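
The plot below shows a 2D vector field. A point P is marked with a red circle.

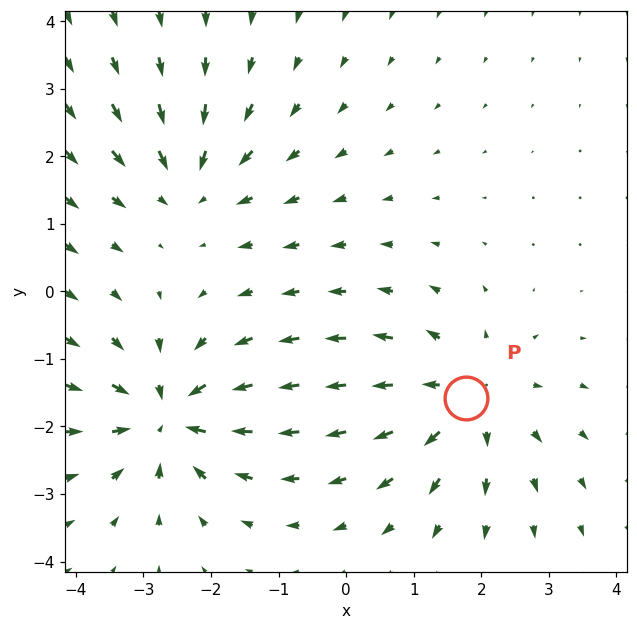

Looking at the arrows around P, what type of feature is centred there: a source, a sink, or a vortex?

At P (1.8, -1.6) the arrows spread outward. Divergence about +3, curl ≈0 — positive divergence with near-zero curl is a source.

source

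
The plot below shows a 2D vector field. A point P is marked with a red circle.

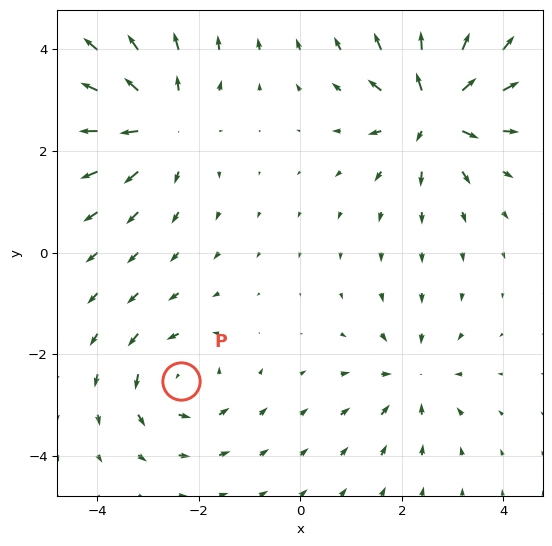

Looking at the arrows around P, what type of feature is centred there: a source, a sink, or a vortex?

At P (-2.4, -2.5) the arrows circulate counterclockwise. Divergence ≈0, curl about +3 — near-zero divergence with nonzero curl is a vortex.

vortex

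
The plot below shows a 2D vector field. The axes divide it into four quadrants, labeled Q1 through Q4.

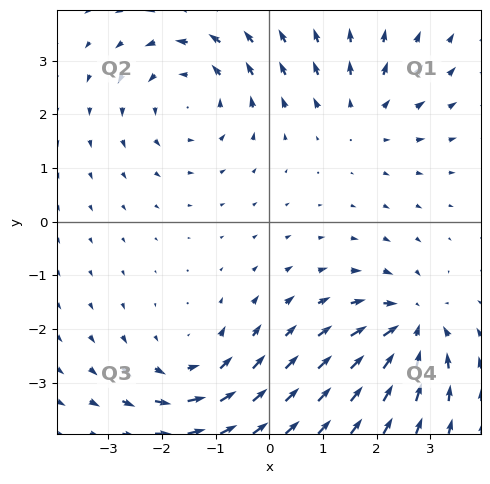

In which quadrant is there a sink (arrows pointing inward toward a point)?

Q4

The sink sits at approximately (2.7, -2.0), which lies in quadrant Q4. The divergence there is about -5, negative as expected for a sink.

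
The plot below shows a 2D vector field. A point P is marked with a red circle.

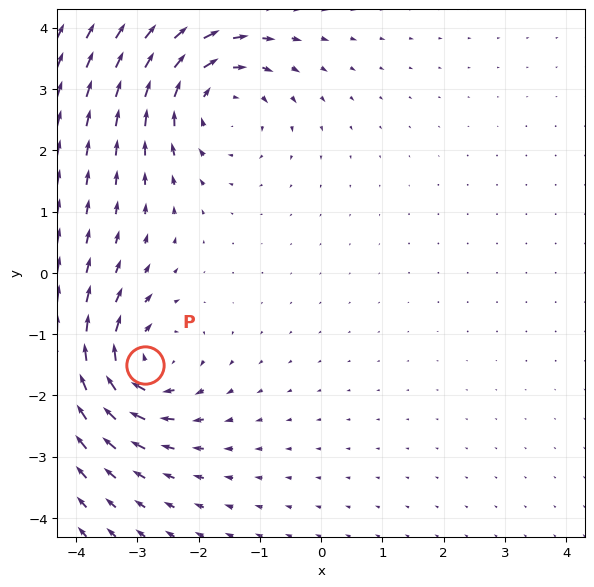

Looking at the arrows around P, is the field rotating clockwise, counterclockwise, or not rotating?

Near P at (-2.9, -1.5) the arrows circulate clockwise. The curl (z-component) there is about -5; negative curl means clockwise rotation.

clockwise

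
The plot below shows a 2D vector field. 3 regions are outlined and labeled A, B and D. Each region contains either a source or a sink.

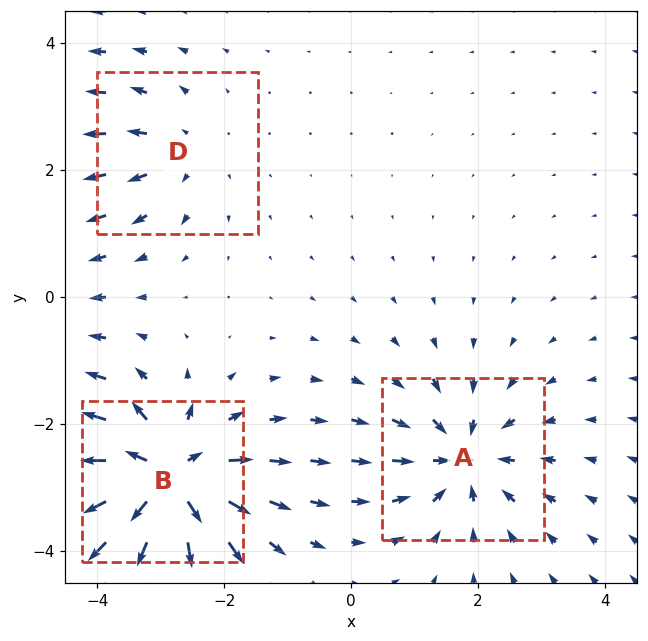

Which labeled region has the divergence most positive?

Divergence at each region's feature centre — A: about -4, B: about +7, D: about +2. Region B is most positive.

B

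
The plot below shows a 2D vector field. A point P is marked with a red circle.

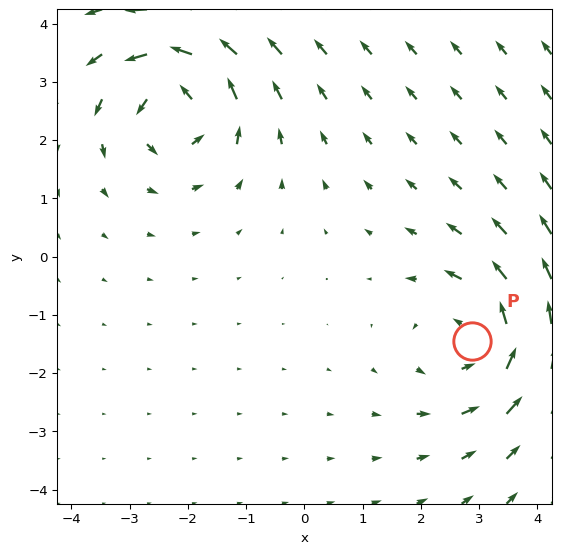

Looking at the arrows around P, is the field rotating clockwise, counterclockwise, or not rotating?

Near P at (2.9, -1.5) the arrows circulate counterclockwise. The curl (z-component) there is about +3; positive curl means counterclockwise rotation.

counterclockwise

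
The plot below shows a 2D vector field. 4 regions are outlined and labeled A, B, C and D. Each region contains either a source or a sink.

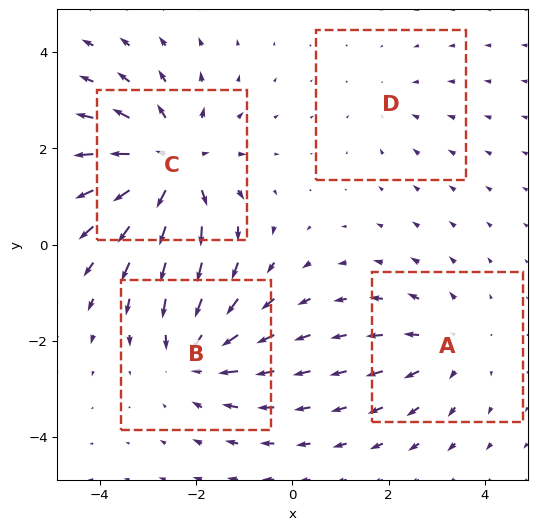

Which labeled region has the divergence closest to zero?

D

Divergence at each region's feature centre — A: about +3, B: about -4, C: about +6, D: about -2. Region D is closest to zero.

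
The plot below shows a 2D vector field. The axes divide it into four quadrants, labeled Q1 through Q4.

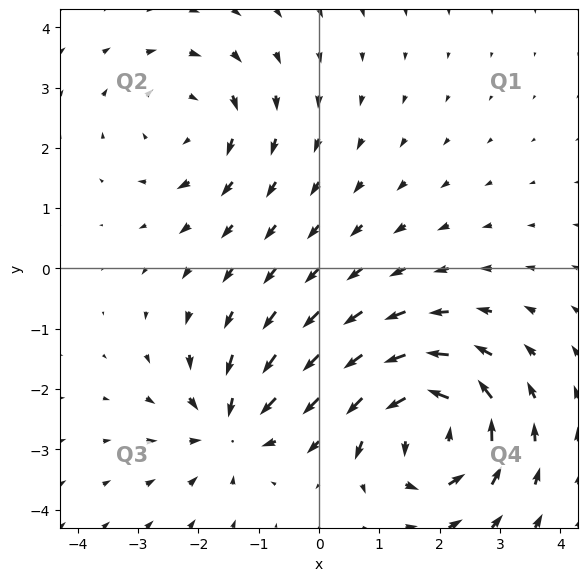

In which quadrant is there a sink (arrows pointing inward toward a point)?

The sink sits at approximately (-1.5, -2.6), which lies in quadrant Q3. The divergence there is about -4, negative as expected for a sink.

Q3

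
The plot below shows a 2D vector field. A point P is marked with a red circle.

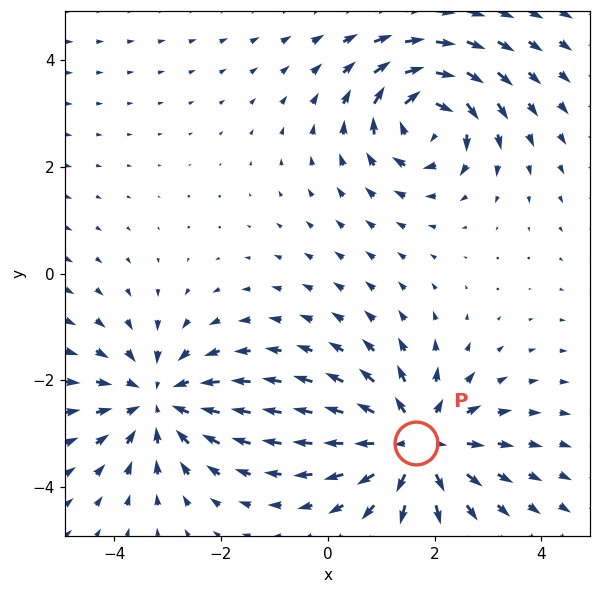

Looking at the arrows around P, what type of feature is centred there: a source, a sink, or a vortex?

At P (1.7, -3.2) the arrows spread outward. Divergence about +4, curl ≈0 — positive divergence with near-zero curl is a source.

source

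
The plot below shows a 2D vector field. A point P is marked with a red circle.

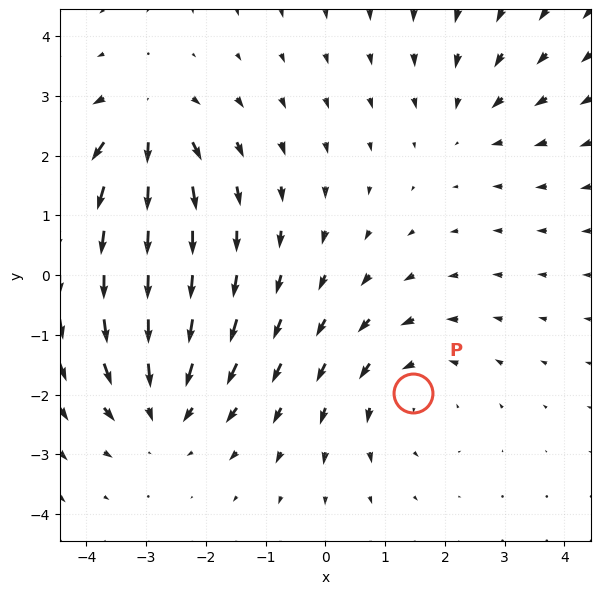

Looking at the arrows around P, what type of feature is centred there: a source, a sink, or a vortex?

At P (1.5, -2.0) the arrows circulate counterclockwise. Divergence ≈0, curl about +3 — near-zero divergence with nonzero curl is a vortex.

vortex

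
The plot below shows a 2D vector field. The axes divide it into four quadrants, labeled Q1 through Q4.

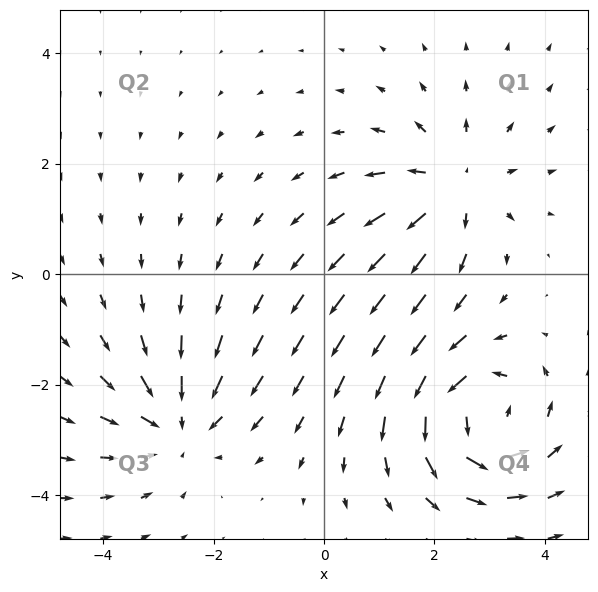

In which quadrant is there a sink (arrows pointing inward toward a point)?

The sink sits at approximately (-2.6, -2.7), which lies in quadrant Q3. The divergence there is about -4, negative as expected for a sink.

Q3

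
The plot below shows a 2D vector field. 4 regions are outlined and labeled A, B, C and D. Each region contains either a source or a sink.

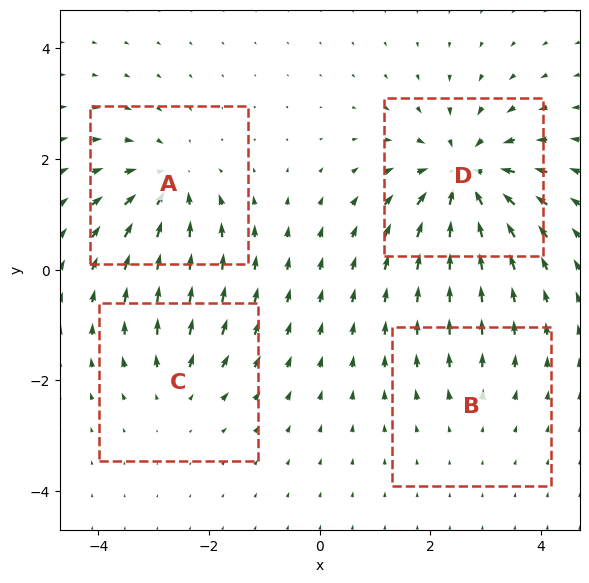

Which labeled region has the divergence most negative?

Divergence at each region's feature centre — A: about -5, B: about +2, C: about +3, D: about -7. Region D is most negative.

D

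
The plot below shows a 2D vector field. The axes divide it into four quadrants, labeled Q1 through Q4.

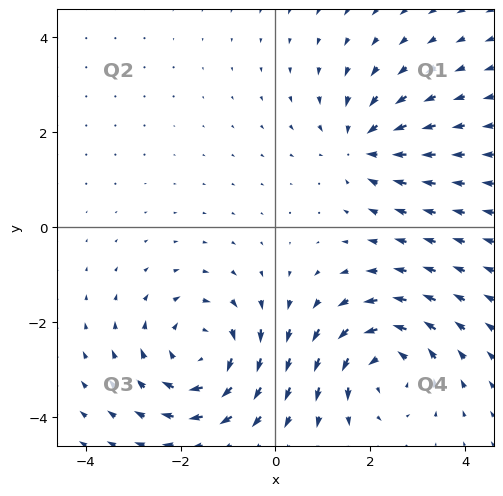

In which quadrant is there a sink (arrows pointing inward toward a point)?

Q1

The sink sits at approximately (1.8, 1.7), which lies in quadrant Q1. The divergence there is about -4, negative as expected for a sink.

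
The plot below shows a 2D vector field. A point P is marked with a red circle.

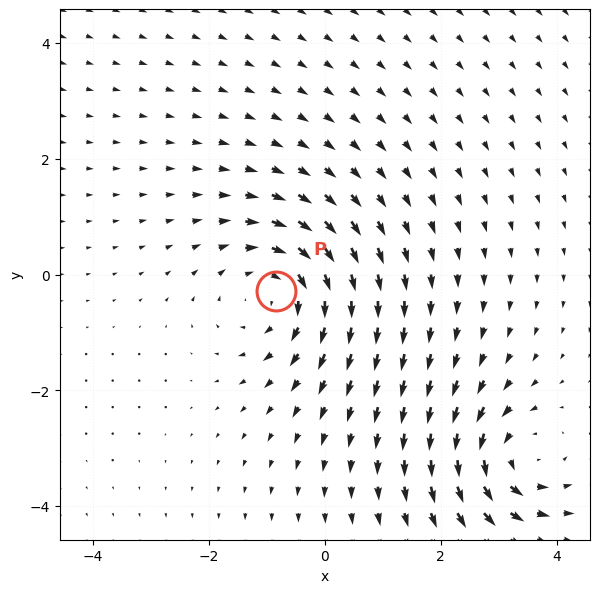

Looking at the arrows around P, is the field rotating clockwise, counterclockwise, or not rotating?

Near P at (-0.8, -0.3) the arrows circulate clockwise. The curl (z-component) there is about -4; negative curl means clockwise rotation.

clockwise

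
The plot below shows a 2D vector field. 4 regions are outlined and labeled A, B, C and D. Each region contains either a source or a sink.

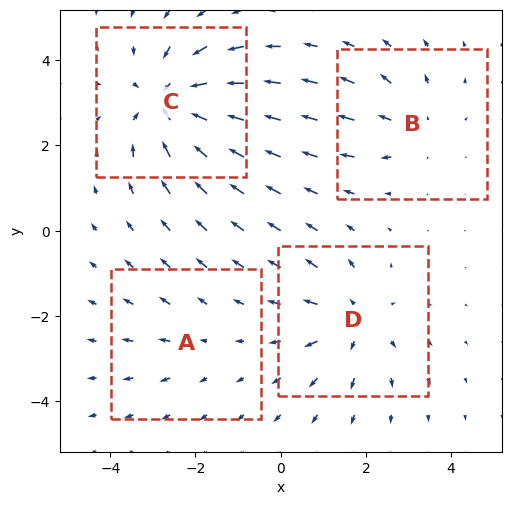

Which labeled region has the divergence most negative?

Divergence at each region's feature centre — A: about +2, B: about +3, C: about -6, D: about +4. Region C is most negative.

C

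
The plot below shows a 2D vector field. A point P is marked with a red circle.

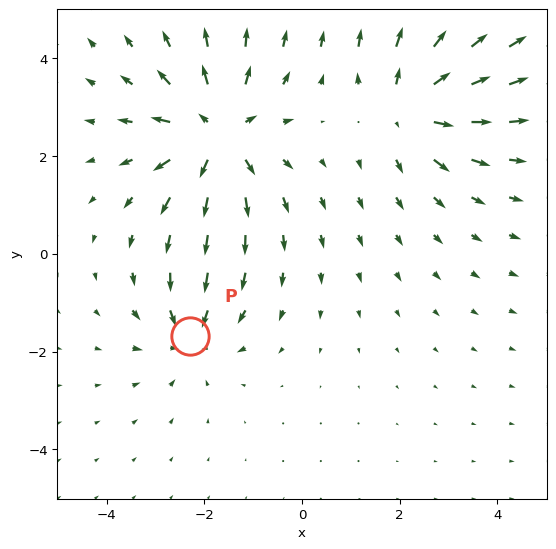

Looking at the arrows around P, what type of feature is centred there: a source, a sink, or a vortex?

At P (-2.3, -1.7) the arrows converge inward. Divergence about -3, curl ≈0 — negative divergence with near-zero curl is a sink.

sink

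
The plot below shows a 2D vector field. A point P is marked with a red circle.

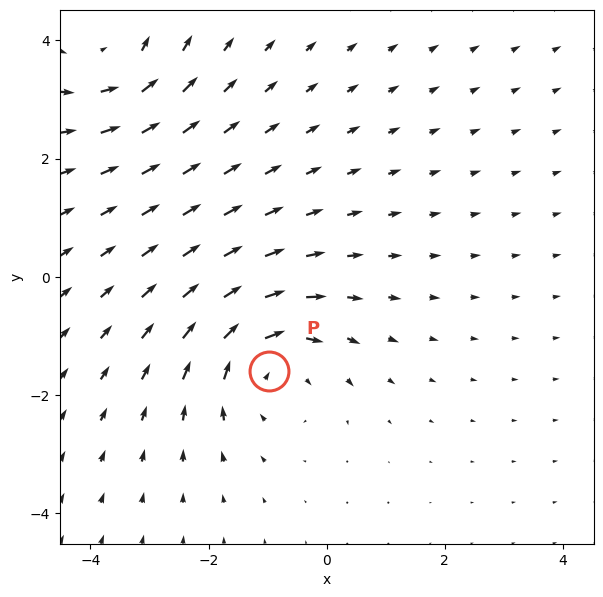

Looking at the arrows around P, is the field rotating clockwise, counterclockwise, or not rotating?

clockwise

Near P at (-1.0, -1.6) the arrows circulate clockwise. The curl (z-component) there is about -4; negative curl means clockwise rotation.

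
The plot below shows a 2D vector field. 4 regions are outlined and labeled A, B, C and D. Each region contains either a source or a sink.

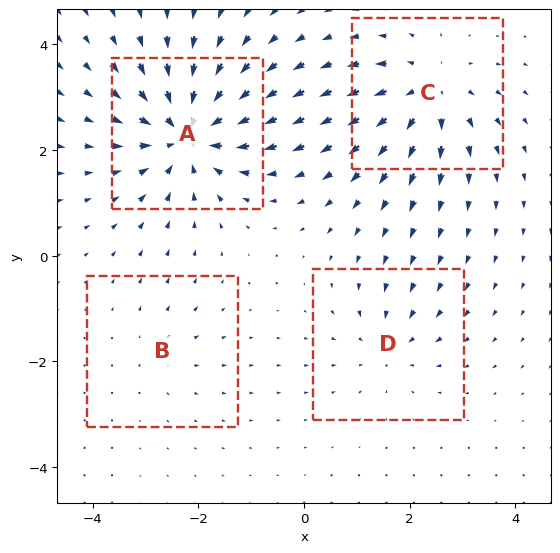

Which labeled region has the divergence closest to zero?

B

Divergence at each region's feature centre — A: about -8, B: about +2, C: about +5, D: about -3. Region B is closest to zero.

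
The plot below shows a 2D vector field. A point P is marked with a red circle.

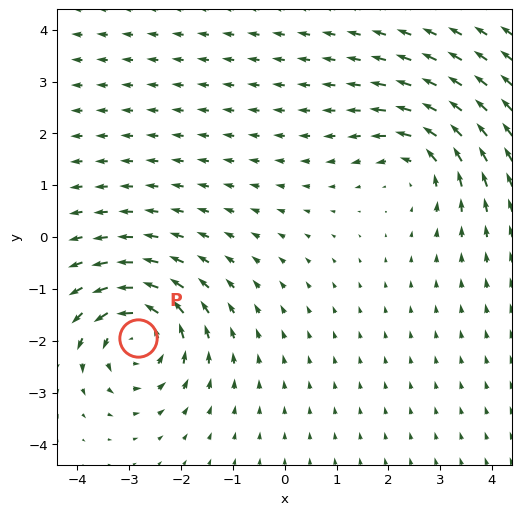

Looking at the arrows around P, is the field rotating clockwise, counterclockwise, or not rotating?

counterclockwise

Near P at (-2.8, -1.9) the arrows circulate counterclockwise. The curl (z-component) there is about +5; positive curl means counterclockwise rotation.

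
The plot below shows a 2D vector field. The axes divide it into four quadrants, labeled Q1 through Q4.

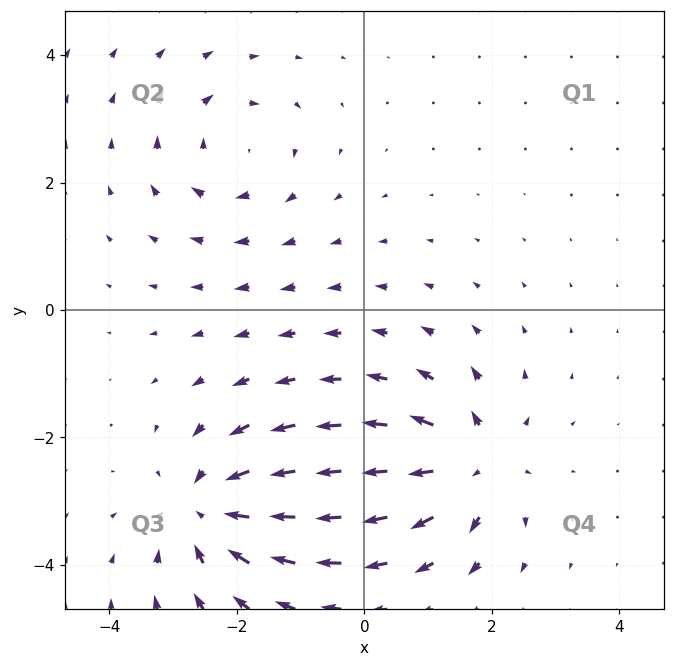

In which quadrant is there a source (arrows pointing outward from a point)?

Q4

The source sits at approximately (1.7, -2.4), which lies in quadrant Q4. The divergence there is about +5, positive as expected for a source.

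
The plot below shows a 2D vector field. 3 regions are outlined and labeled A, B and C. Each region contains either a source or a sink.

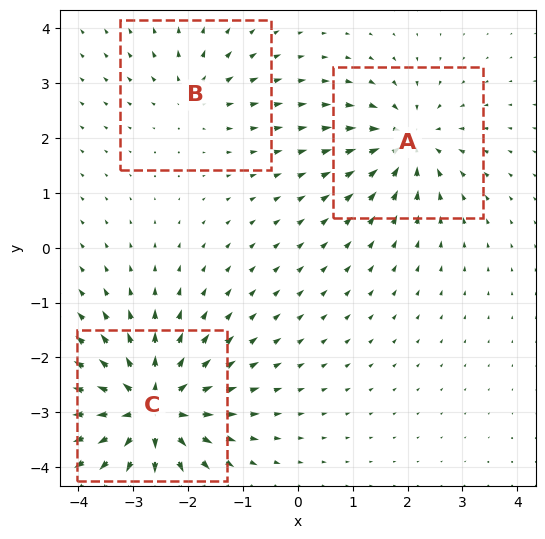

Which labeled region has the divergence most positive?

Divergence at each region's feature centre — A: about -4, B: about +3, C: about +6. Region C is most positive.

C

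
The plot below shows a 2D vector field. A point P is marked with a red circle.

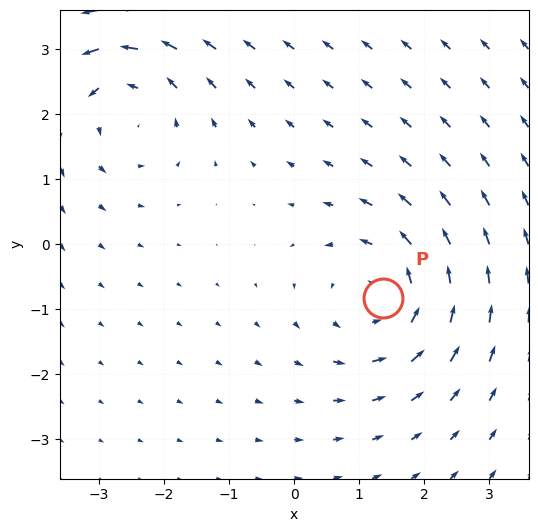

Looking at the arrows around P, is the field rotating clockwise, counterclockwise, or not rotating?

Near P at (1.4, -0.8) the arrows circulate counterclockwise. The curl (z-component) there is about +4; positive curl means counterclockwise rotation.

counterclockwise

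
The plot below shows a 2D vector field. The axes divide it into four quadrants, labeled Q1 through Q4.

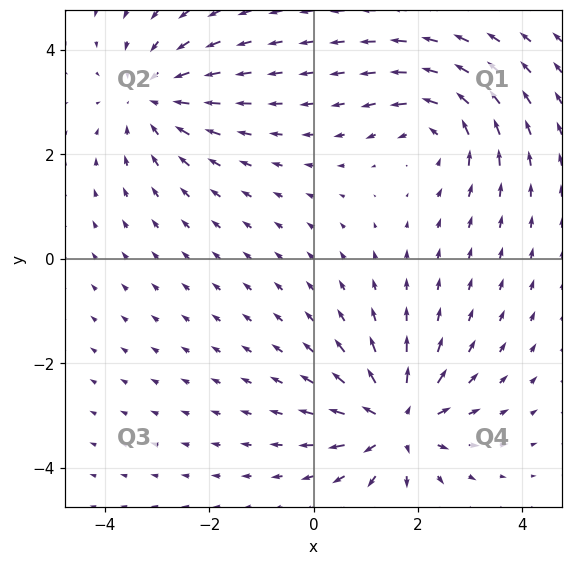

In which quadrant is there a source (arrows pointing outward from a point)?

The source sits at approximately (1.6, -3.1), which lies in quadrant Q4. The divergence there is about +6, positive as expected for a source.

Q4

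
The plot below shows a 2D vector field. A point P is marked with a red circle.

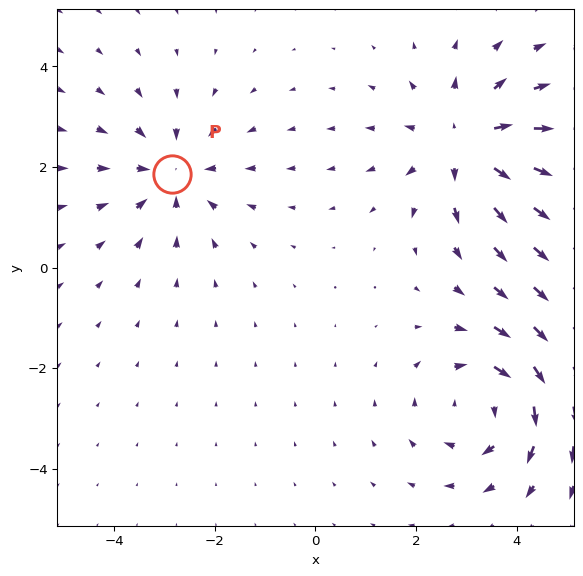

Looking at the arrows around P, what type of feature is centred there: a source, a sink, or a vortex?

sink

At P (-2.8, 1.9) the arrows converge inward. Divergence about -3, curl ≈0 — negative divergence with near-zero curl is a sink.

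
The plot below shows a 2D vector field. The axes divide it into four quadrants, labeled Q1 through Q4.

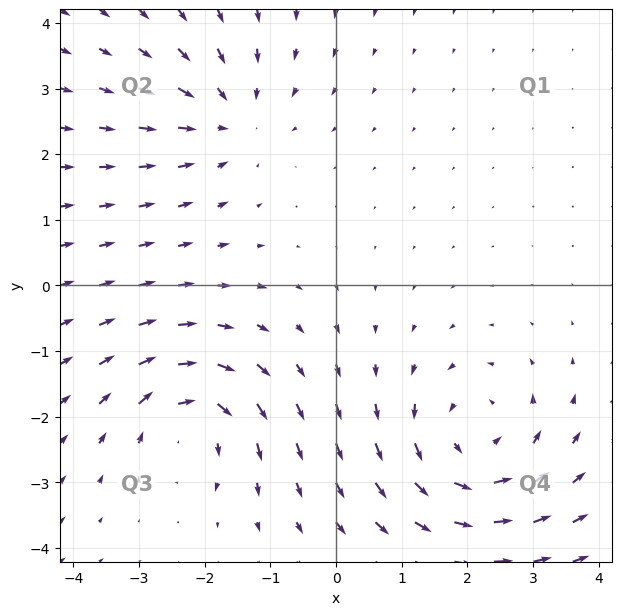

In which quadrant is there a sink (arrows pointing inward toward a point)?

Q2

The sink sits at approximately (-1.6, 2.6), which lies in quadrant Q2. The divergence there is about -3, negative as expected for a sink.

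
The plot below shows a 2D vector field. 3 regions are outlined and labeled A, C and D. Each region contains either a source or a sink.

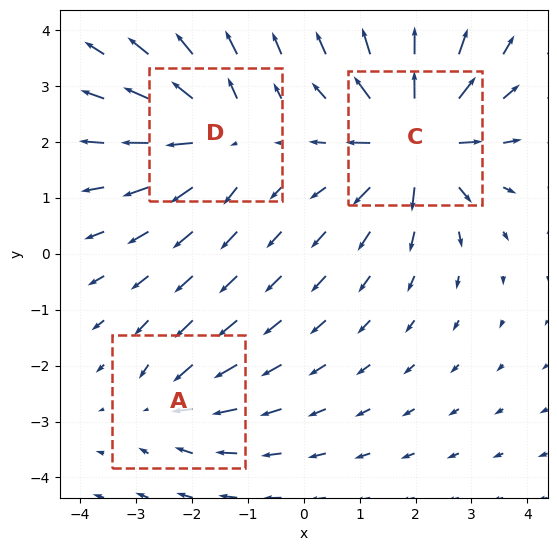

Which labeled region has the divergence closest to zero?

A

Divergence at each region's feature centre — A: about -3, C: about +6, D: about +4. Region A is closest to zero.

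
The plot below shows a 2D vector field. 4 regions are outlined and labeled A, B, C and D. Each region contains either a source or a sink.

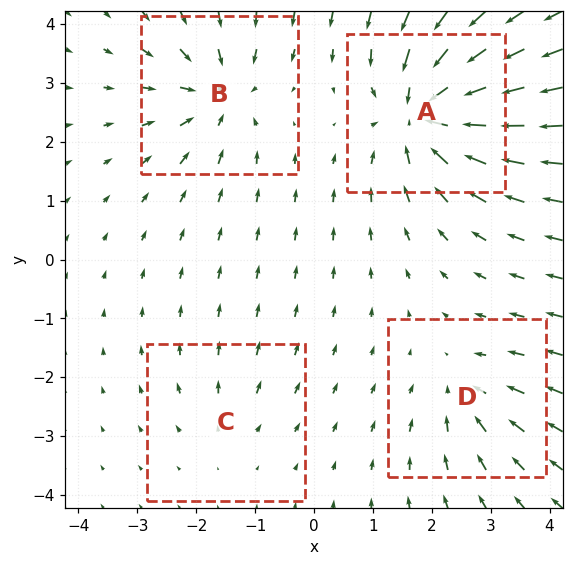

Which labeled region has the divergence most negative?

Divergence at each region's feature centre — A: about -9, B: about -6, C: about +2, D: about -4. Region A is most negative.

A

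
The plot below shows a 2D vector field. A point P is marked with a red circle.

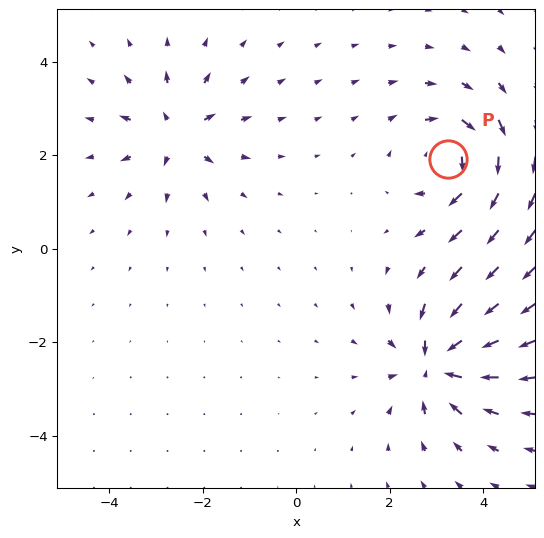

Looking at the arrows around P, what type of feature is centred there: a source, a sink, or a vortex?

vortex

At P (3.2, 1.9) the arrows circulate clockwise. Divergence ≈0, curl about -5 — near-zero divergence with nonzero curl is a vortex.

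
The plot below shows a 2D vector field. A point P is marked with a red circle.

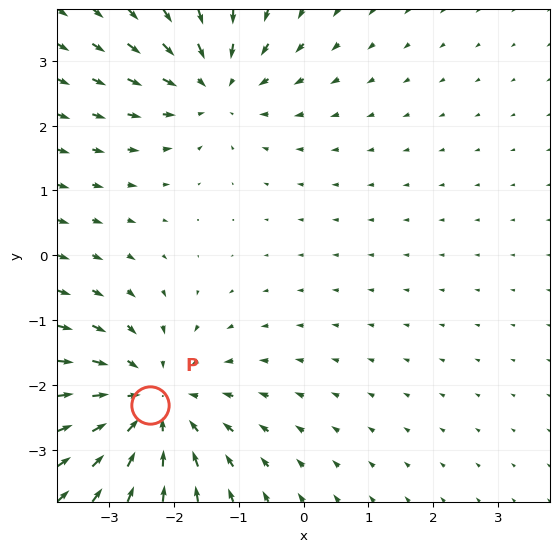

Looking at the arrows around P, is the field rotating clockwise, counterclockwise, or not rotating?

Near P at (-2.4, -2.3) the arrows show no circulation. The curl there is ≈0.

not rotating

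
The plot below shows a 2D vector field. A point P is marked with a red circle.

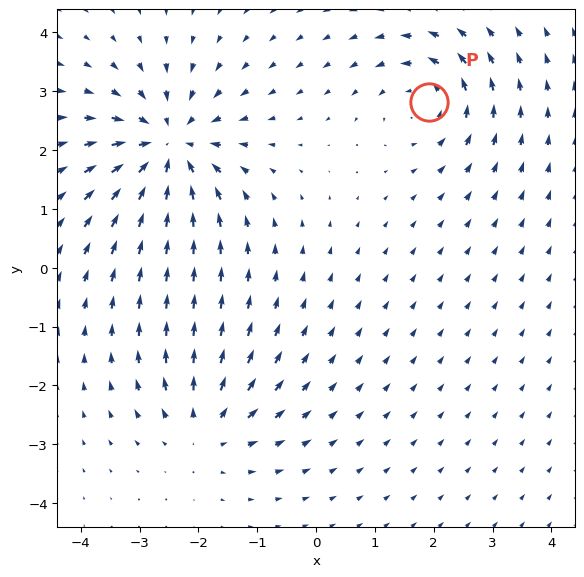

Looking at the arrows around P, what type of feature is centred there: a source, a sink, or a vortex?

At P (1.9, 2.8) the arrows circulate counterclockwise. Divergence ≈0, curl about +3 — near-zero divergence with nonzero curl is a vortex.

vortex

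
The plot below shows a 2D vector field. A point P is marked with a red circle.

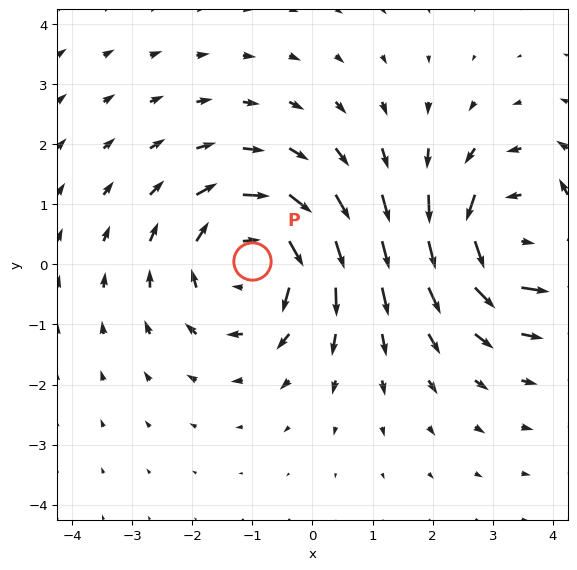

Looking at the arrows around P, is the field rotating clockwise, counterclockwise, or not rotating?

Near P at (-1.0, 0.1) the arrows circulate clockwise. The curl (z-component) there is about -3; negative curl means clockwise rotation.

clockwise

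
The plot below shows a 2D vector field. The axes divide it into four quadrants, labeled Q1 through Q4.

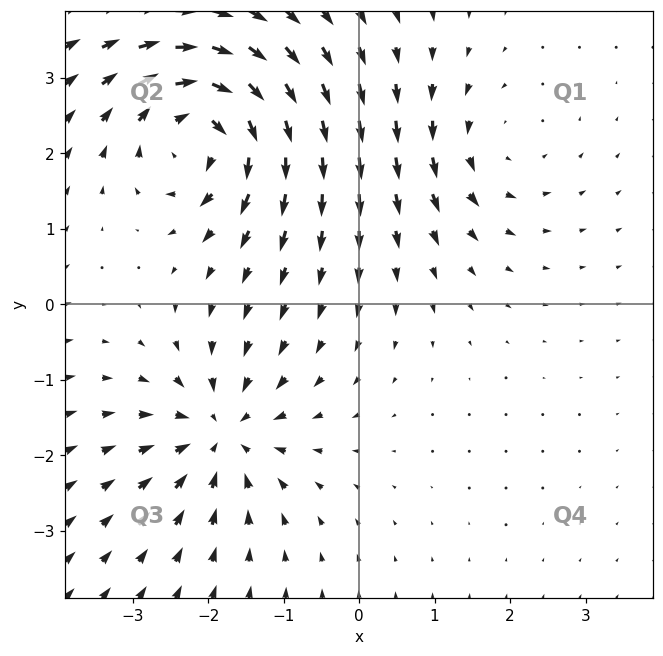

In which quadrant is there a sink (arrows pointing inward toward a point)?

The sink sits at approximately (-1.8, -1.7), which lies in quadrant Q3. The divergence there is about -5, negative as expected for a sink.

Q3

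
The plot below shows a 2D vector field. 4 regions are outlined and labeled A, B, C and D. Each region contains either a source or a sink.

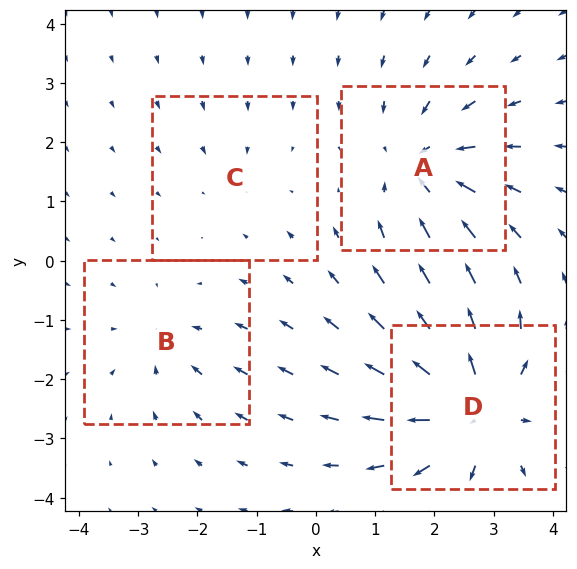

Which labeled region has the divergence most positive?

Divergence at each region's feature centre — A: about -5, B: about -3, C: about -2, D: about +7. Region D is most positive.

D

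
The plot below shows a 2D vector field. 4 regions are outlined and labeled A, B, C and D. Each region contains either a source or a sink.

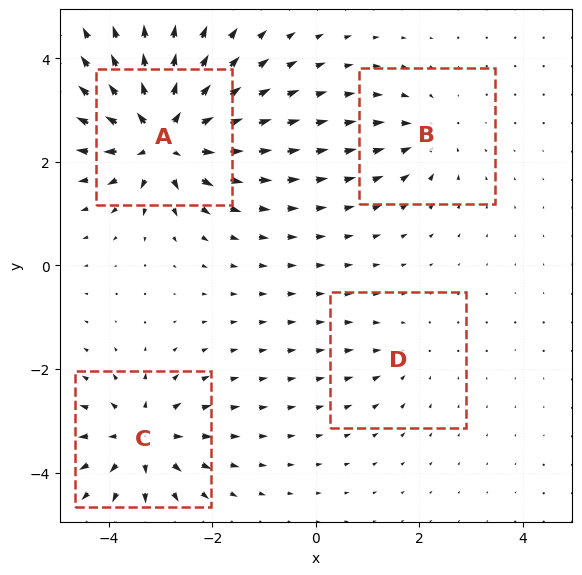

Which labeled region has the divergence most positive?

Divergence at each region's feature centre — A: about +9, B: about -4, C: about +6, D: about -2. Region A is most positive.

A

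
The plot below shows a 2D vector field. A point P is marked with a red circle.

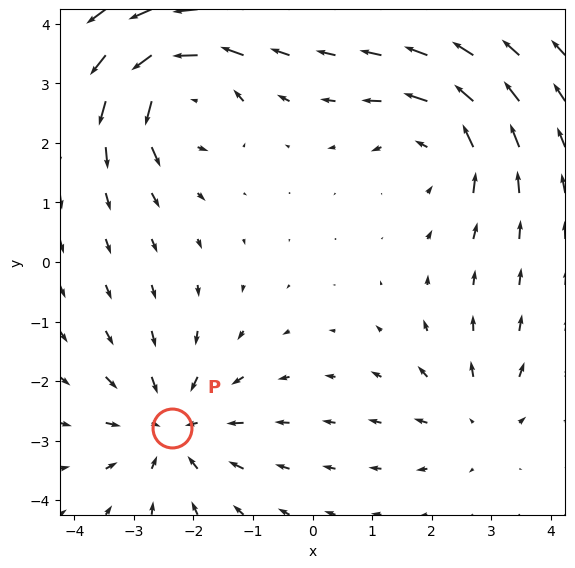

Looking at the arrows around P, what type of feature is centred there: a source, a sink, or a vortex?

sink

At P (-2.4, -2.8) the arrows converge inward. Divergence about -4, curl ≈0 — negative divergence with near-zero curl is a sink.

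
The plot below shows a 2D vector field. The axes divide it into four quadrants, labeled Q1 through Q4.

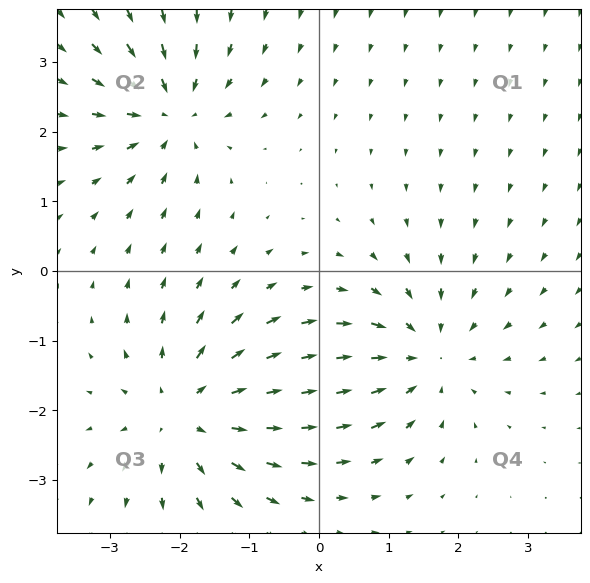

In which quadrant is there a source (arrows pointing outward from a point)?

Q3

The source sits at approximately (-1.9, -2.0), which lies in quadrant Q3. The divergence there is about +4, positive as expected for a source.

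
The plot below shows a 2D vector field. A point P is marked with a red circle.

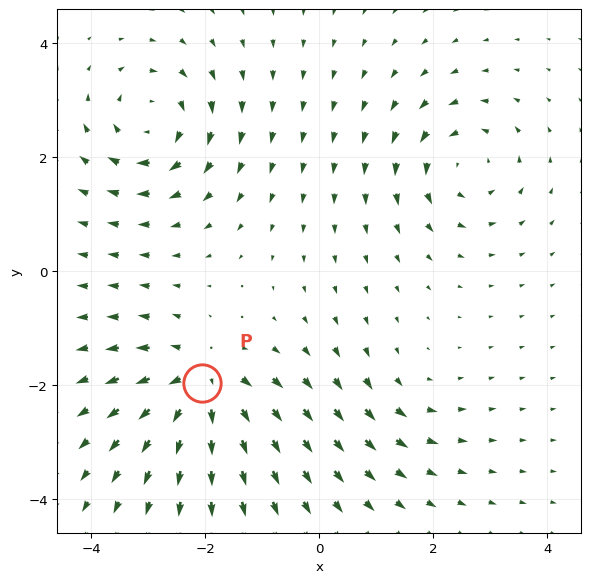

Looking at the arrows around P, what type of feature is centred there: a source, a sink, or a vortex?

At P (-2.1, -2.0) the arrows spread outward. Divergence about +6, curl ≈0 — positive divergence with near-zero curl is a source.

source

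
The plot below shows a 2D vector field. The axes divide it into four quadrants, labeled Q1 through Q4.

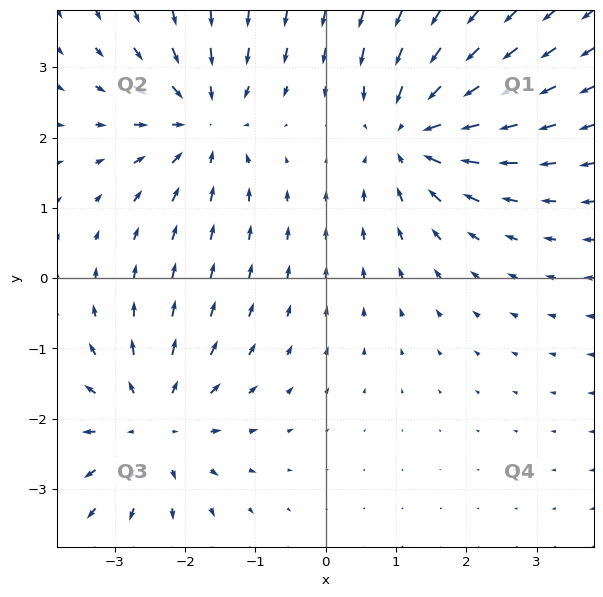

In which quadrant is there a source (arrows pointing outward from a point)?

The source sits at approximately (-2.5, -2.1), which lies in quadrant Q3. The divergence there is about +4, positive as expected for a source.

Q3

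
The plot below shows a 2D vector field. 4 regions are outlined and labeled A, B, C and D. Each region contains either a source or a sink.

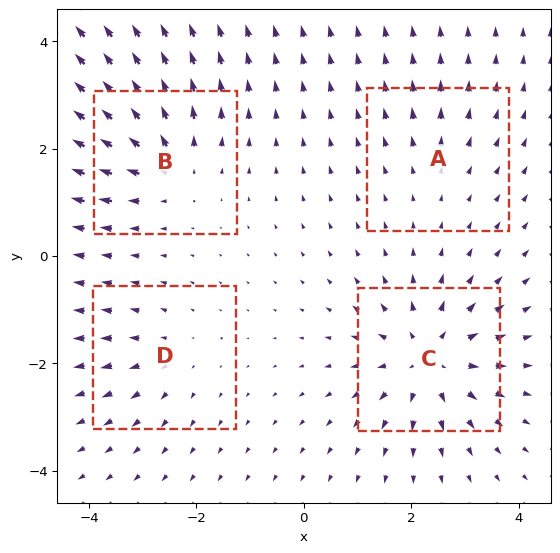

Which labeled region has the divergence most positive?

C

Divergence at each region's feature centre — A: about +2, B: about +5, C: about +7, D: about +3. Region C is most positive.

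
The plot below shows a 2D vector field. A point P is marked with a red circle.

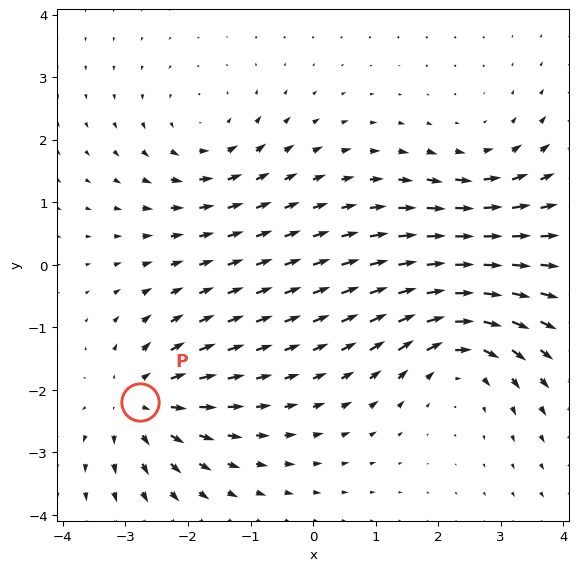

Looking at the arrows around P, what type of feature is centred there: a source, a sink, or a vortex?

At P (-2.8, -2.2) the arrows spread outward. Divergence about +4, curl ≈0 — positive divergence with near-zero curl is a source.

source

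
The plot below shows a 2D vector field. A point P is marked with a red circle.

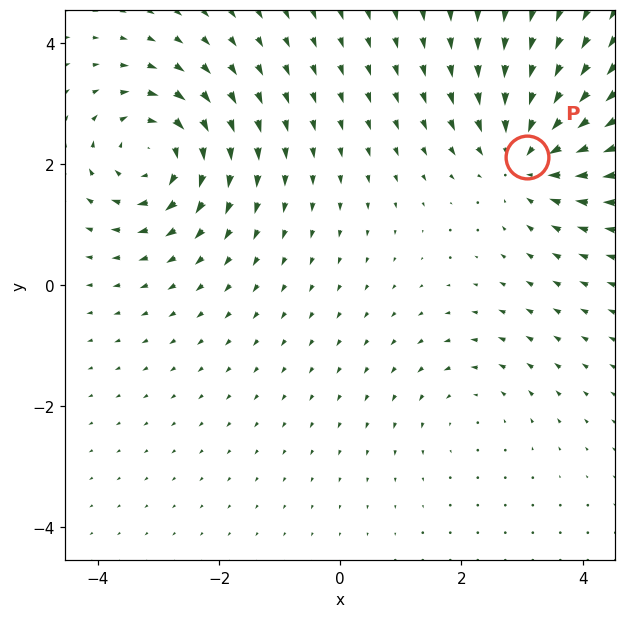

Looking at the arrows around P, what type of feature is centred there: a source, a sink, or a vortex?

sink

At P (3.1, 2.1) the arrows converge inward. Divergence about -5, curl ≈0 — negative divergence with near-zero curl is a sink.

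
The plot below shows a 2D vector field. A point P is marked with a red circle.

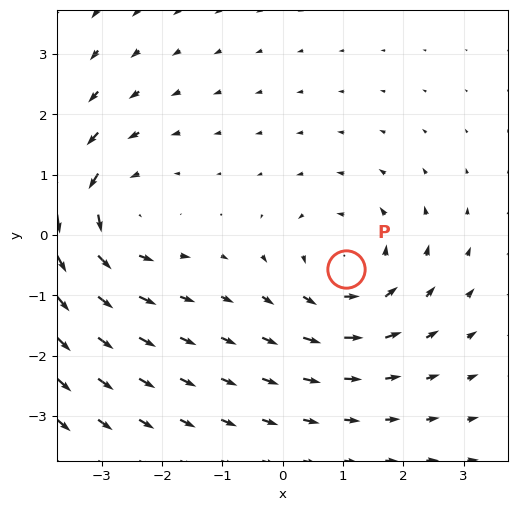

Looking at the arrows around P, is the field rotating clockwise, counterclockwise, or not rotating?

counterclockwise

Near P at (1.1, -0.6) the arrows circulate counterclockwise. The curl (z-component) there is about +3; positive curl means counterclockwise rotation.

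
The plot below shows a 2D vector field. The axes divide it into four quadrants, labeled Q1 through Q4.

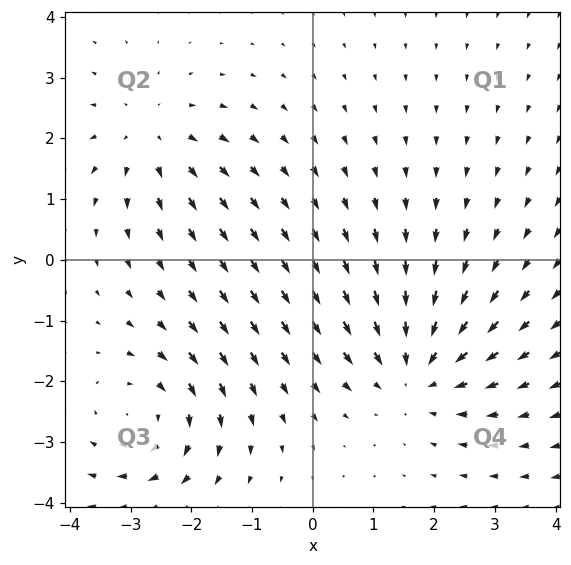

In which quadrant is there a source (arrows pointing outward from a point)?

The source sits at approximately (-2.7, 2.0), which lies in quadrant Q2. The divergence there is about +3, positive as expected for a source.

Q2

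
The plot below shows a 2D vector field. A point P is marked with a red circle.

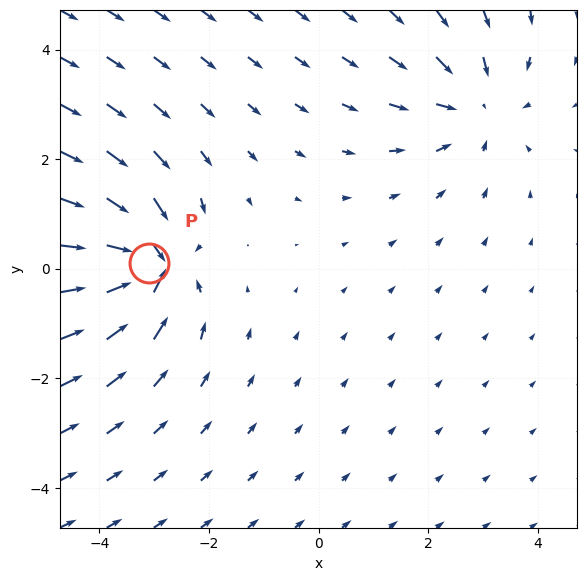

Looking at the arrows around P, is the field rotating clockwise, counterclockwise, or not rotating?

not rotating

Near P at (-3.1, 0.1) the arrows show no circulation. The curl there is ≈0.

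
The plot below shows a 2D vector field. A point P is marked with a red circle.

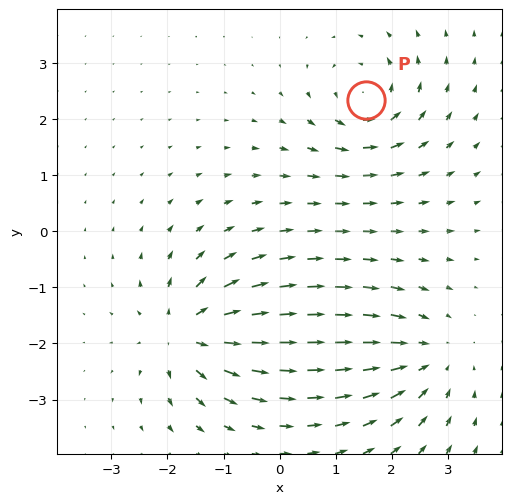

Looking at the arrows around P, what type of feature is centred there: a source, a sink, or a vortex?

At P (1.5, 2.3) the arrows circulate counterclockwise. Divergence ≈0, curl about +6 — near-zero divergence with nonzero curl is a vortex.

vortex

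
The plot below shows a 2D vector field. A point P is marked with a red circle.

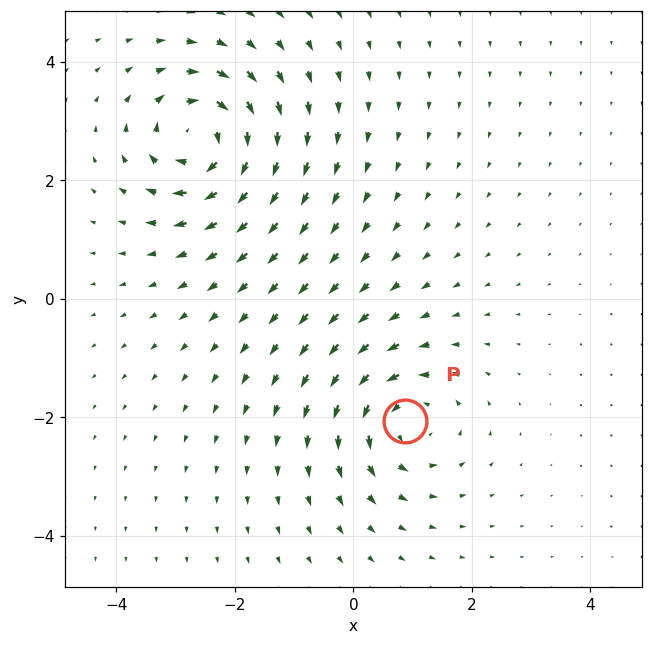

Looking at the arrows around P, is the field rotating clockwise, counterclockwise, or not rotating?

counterclockwise

Near P at (0.9, -2.1) the arrows circulate counterclockwise. The curl (z-component) there is about +4; positive curl means counterclockwise rotation.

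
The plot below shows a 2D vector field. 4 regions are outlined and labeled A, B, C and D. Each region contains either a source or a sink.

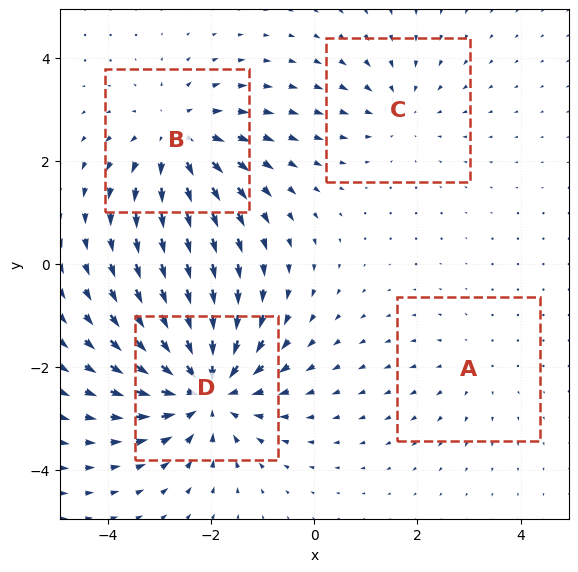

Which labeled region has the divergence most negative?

D

Divergence at each region's feature centre — A: about +2, B: about +5, C: about -3, D: about -7. Region D is most negative.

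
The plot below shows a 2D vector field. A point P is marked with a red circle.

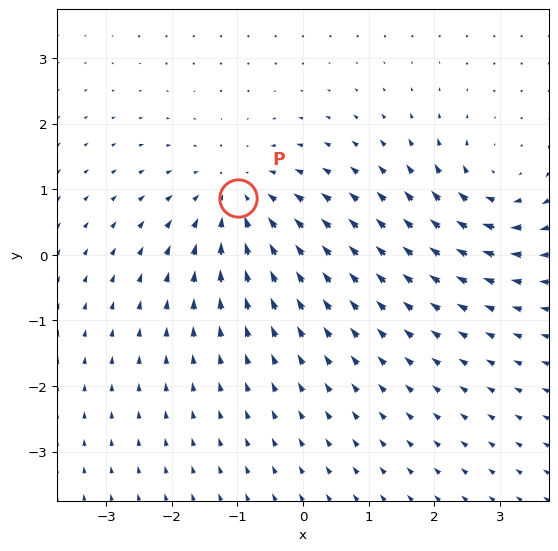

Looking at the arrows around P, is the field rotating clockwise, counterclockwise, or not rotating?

Near P at (-1.0, 0.9) the arrows show no circulation. The curl there is ≈0.

not rotating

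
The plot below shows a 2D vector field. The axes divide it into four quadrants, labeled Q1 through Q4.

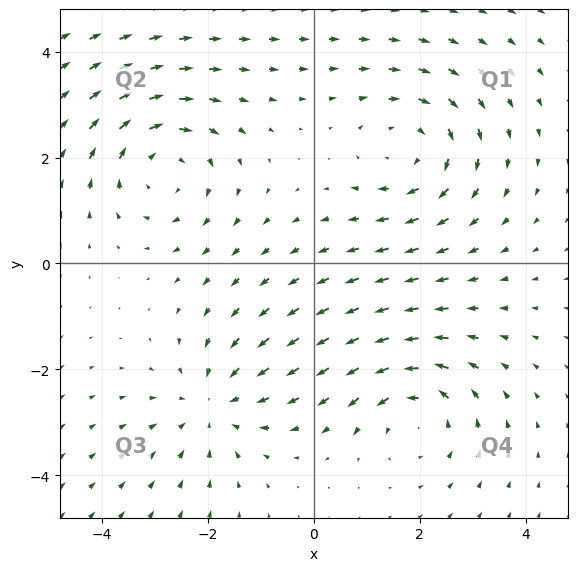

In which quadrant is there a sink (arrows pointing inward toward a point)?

The sink sits at approximately (-1.9, -2.7), which lies in quadrant Q3. The divergence there is about -3, negative as expected for a sink.

Q3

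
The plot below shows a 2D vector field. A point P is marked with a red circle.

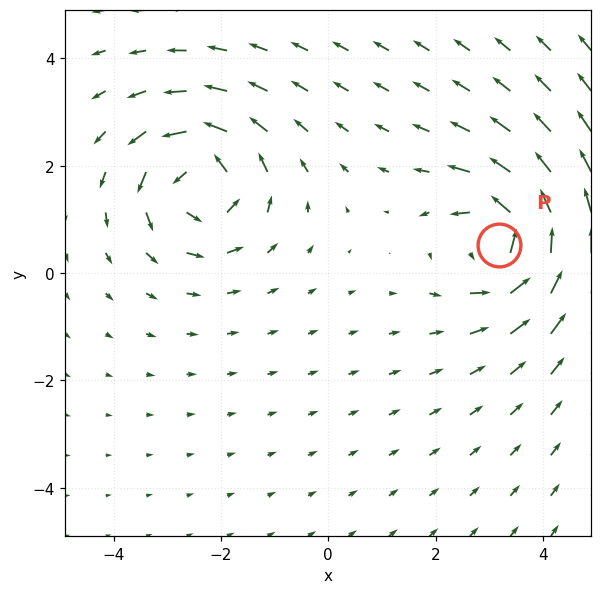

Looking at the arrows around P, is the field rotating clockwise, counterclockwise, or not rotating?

Near P at (3.2, 0.5) the arrows circulate counterclockwise. The curl (z-component) there is about +5; positive curl means counterclockwise rotation.

counterclockwise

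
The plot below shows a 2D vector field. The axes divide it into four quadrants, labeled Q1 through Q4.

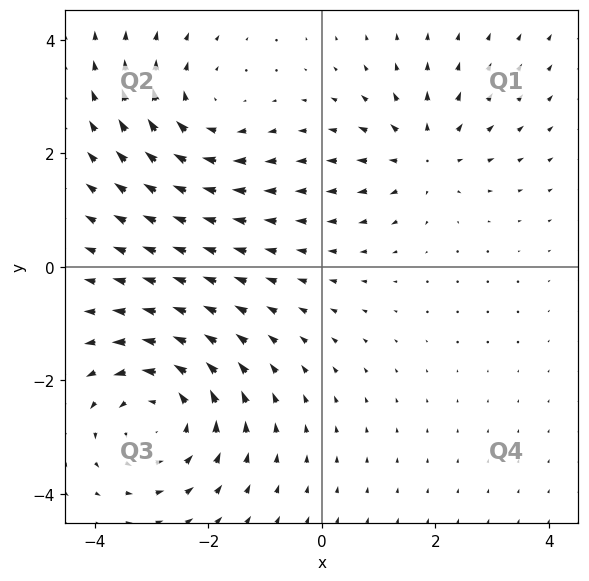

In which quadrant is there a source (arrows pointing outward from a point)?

Q1

The source sits at approximately (1.8, 1.9), which lies in quadrant Q1. The divergence there is about +3, positive as expected for a source.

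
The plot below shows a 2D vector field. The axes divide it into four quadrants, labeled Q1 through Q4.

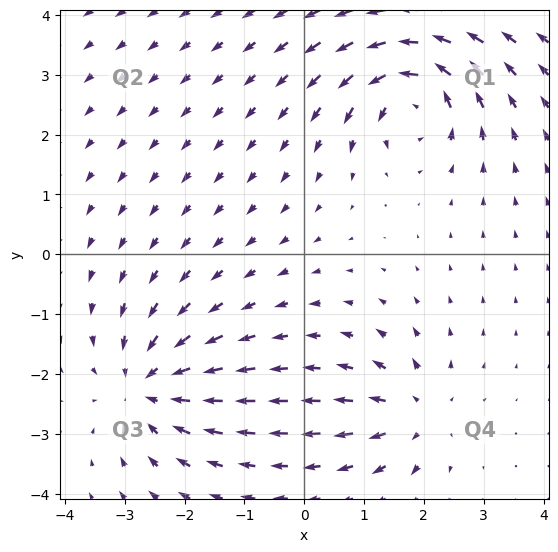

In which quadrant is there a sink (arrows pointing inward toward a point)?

Q3

The sink sits at approximately (-2.6, -2.2), which lies in quadrant Q3. The divergence there is about -4, negative as expected for a sink.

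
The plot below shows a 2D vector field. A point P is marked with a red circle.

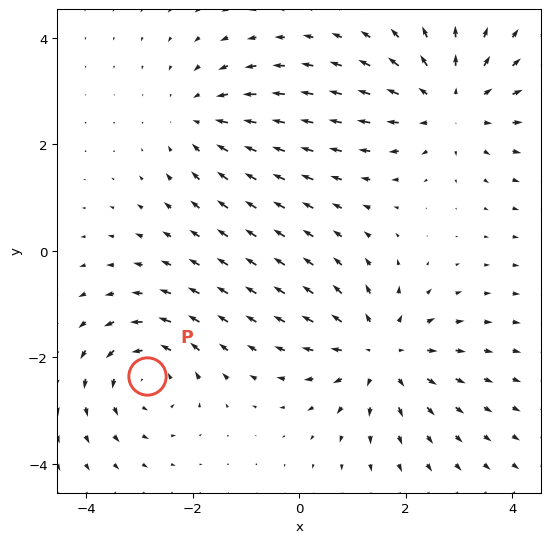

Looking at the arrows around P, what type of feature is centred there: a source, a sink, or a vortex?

At P (-2.9, -2.3) the arrows circulate counterclockwise. Divergence ≈0, curl about +4 — near-zero divergence with nonzero curl is a vortex.

vortex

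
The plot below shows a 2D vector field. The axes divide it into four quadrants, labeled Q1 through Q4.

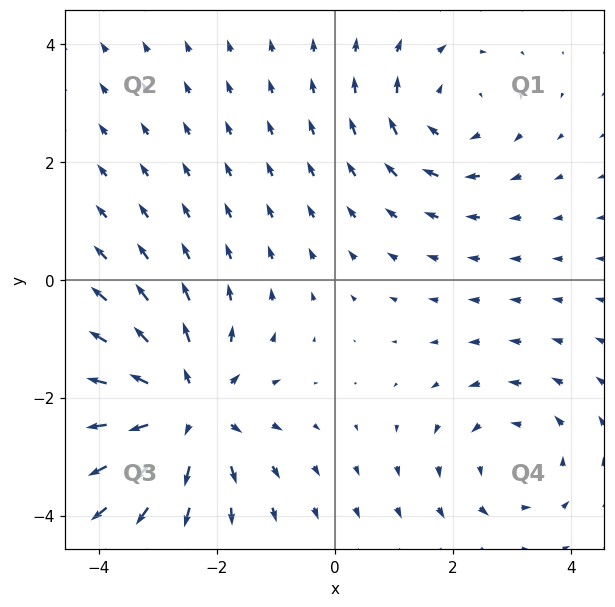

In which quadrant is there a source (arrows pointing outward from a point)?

The source sits at approximately (-2.5, -2.2), which lies in quadrant Q3. The divergence there is about +4, positive as expected for a source.

Q3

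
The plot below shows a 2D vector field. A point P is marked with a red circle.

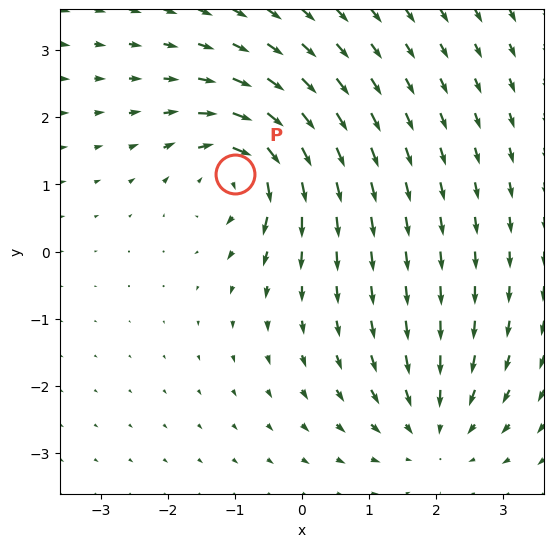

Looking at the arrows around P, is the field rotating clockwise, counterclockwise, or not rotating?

Near P at (-1.0, 1.2) the arrows circulate clockwise. The curl (z-component) there is about -6; negative curl means clockwise rotation.

clockwise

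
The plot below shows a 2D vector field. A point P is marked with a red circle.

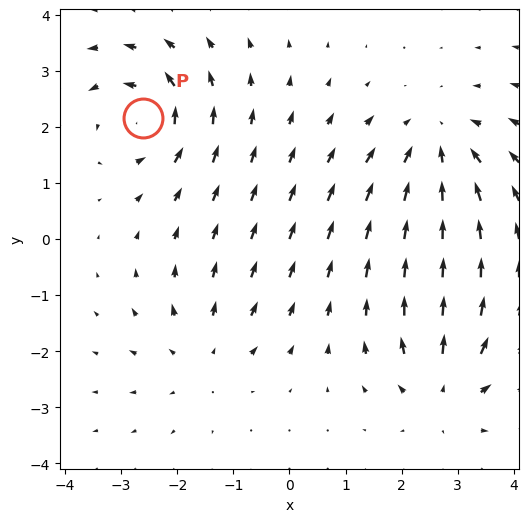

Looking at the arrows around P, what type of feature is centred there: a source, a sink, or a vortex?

vortex

At P (-2.6, 2.2) the arrows circulate counterclockwise. Divergence ≈0, curl about +6 — near-zero divergence with nonzero curl is a vortex.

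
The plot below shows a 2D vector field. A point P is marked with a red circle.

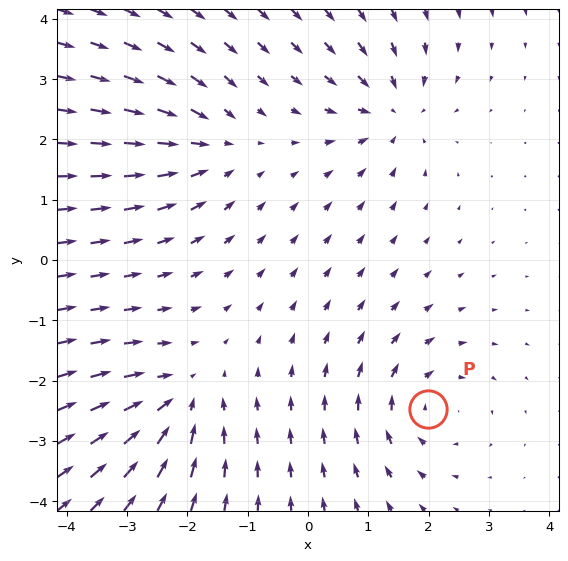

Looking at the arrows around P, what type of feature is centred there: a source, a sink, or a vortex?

At P (2.0, -2.5) the arrows circulate clockwise. Divergence ≈0, curl about -3 — near-zero divergence with nonzero curl is a vortex.

vortex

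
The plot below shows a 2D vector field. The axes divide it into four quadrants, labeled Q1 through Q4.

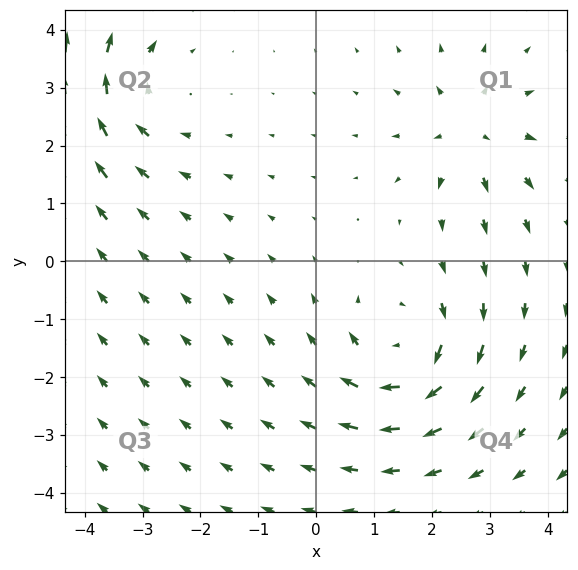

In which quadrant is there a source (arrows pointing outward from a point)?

The source sits at approximately (2.7, 2.2), which lies in quadrant Q1. The divergence there is about +5, positive as expected for a source.

Q1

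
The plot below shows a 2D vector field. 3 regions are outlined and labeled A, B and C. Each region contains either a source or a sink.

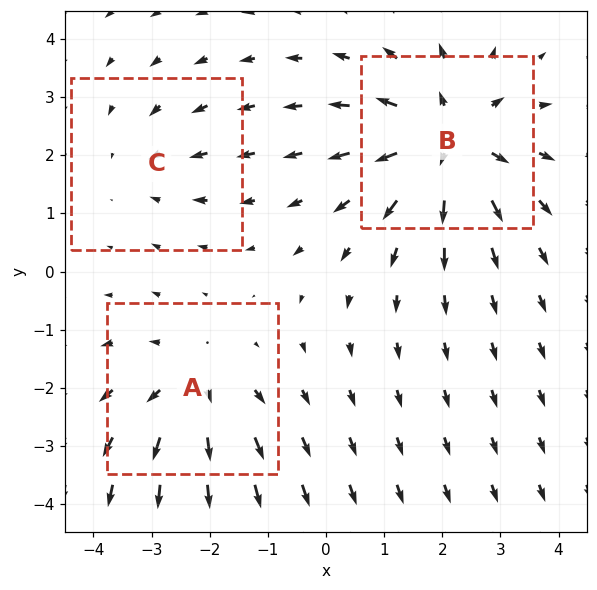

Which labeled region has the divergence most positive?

B

Divergence at each region's feature centre — A: about +3, B: about +5, C: about -2. Region B is most positive.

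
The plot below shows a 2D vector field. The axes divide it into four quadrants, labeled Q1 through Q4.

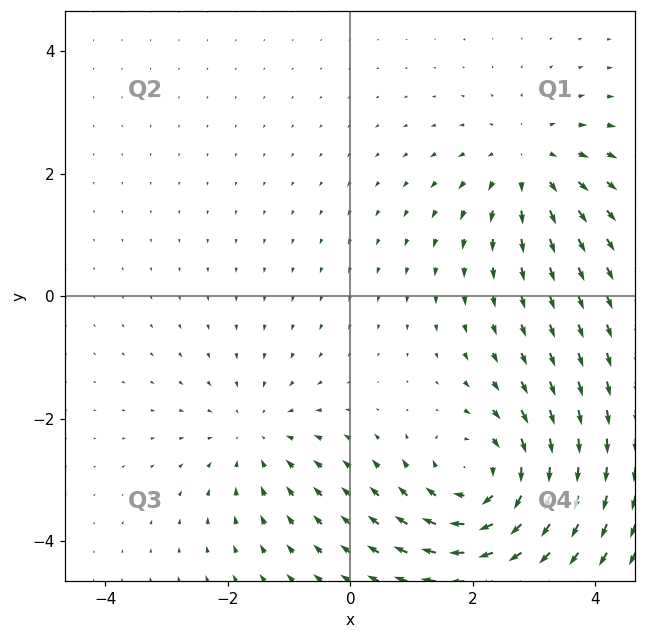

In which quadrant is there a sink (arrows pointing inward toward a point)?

The sink sits at approximately (-1.5, -2.3), which lies in quadrant Q3. The divergence there is about -2, negative as expected for a sink.

Q3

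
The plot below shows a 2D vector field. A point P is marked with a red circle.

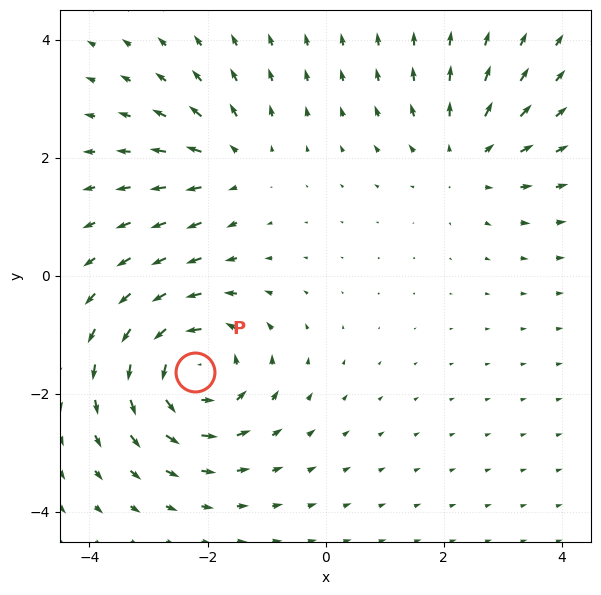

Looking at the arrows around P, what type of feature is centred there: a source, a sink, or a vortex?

At P (-2.2, -1.6) the arrows circulate counterclockwise. Divergence ≈0, curl about +6 — near-zero divergence with nonzero curl is a vortex.

vortex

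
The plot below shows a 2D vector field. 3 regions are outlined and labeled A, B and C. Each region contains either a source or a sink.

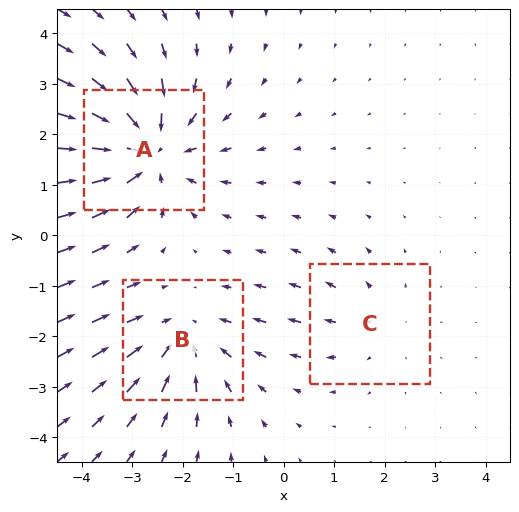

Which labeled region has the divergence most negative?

Divergence at each region's feature centre — A: about -4, B: about -3, C: about +2. Region A is most negative.

A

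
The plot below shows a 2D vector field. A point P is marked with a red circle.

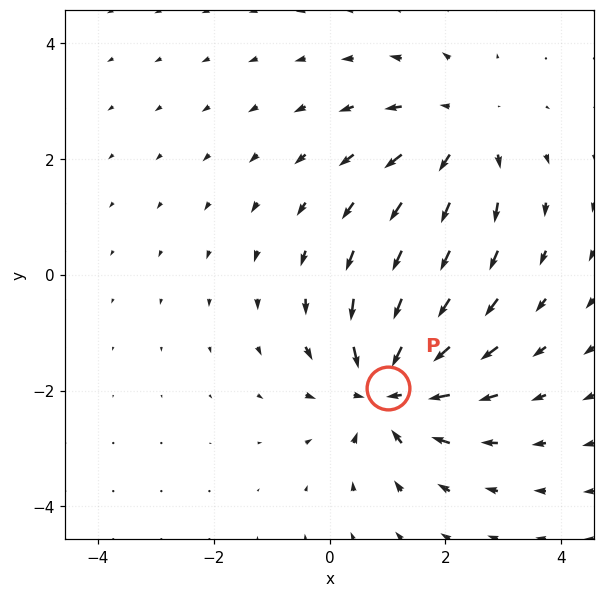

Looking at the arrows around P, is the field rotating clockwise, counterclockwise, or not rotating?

not rotating

Near P at (1.0, -2.0) the arrows show no circulation. The curl there is ≈0.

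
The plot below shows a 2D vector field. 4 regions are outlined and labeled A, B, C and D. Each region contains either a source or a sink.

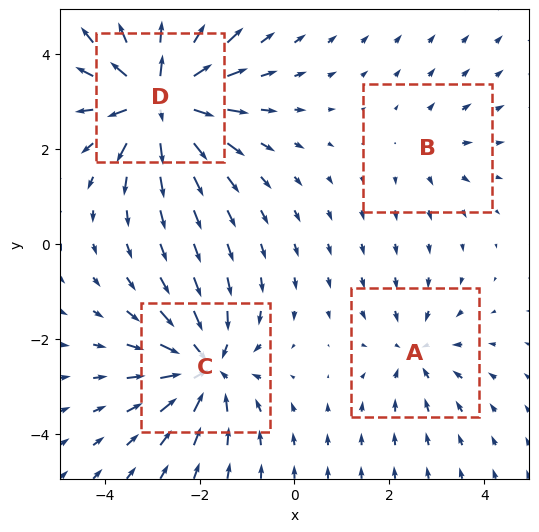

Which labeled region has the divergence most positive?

Divergence at each region's feature centre — A: about -3, B: about +2, C: about -6, D: about +8. Region D is most positive.

D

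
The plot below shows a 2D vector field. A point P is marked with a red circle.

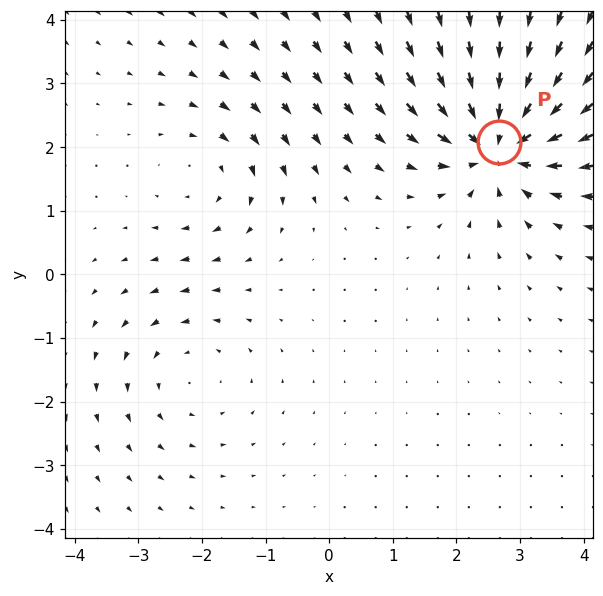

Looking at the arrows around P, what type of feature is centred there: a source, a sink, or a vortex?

At P (2.7, 2.1) the arrows converge inward. Divergence about -6, curl ≈0 — negative divergence with near-zero curl is a sink.

sink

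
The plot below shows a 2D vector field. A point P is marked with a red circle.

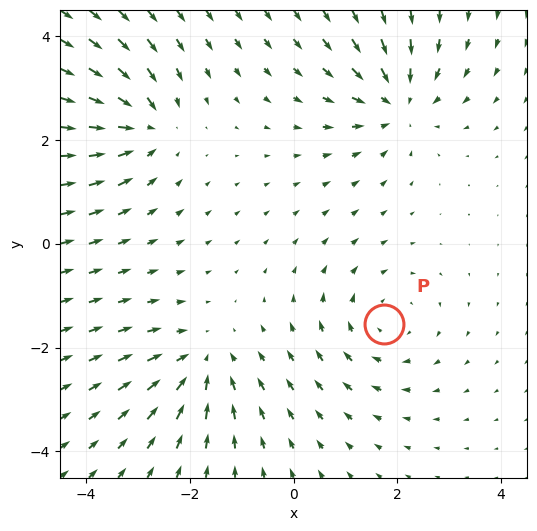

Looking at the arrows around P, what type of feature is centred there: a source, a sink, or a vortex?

At P (1.7, -1.6) the arrows circulate clockwise. Divergence ≈0, curl about -3 — near-zero divergence with nonzero curl is a vortex.

vortex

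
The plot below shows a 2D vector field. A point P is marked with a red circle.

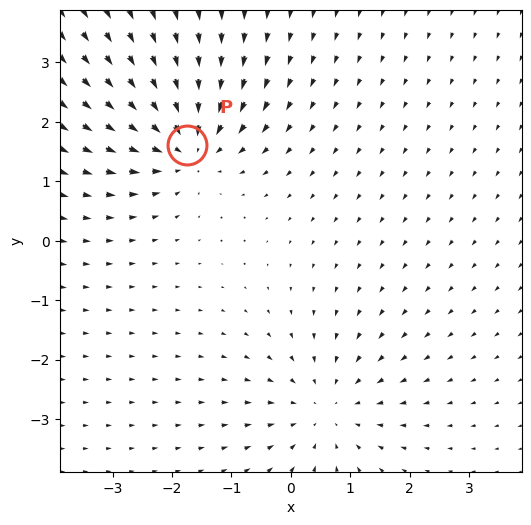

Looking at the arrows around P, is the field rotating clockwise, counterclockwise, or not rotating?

not rotating

Near P at (-1.7, 1.6) the arrows show no circulation. The curl there is ≈0.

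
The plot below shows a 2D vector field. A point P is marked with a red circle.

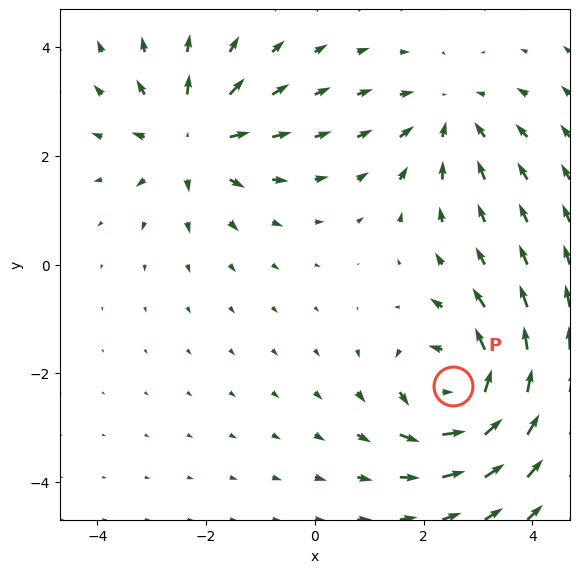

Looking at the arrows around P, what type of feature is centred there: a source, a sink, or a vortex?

At P (2.5, -2.2) the arrows circulate counterclockwise. Divergence ≈0, curl about +5 — near-zero divergence with nonzero curl is a vortex.

vortex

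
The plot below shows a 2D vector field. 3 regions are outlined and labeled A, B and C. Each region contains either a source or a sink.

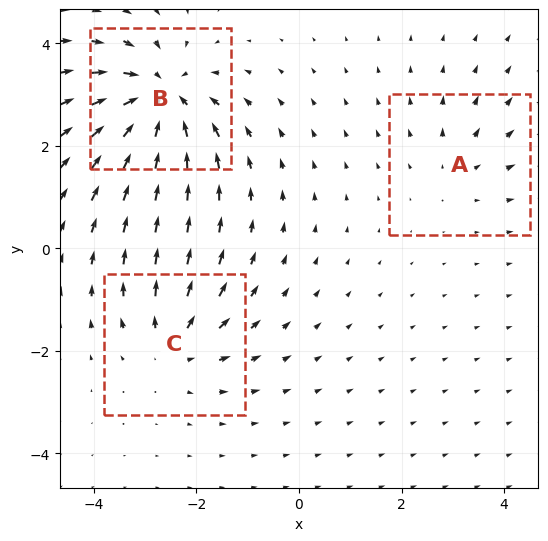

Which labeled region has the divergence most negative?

Divergence at each region's feature centre — A: about +2, B: about -6, C: about +3. Region B is most negative.

B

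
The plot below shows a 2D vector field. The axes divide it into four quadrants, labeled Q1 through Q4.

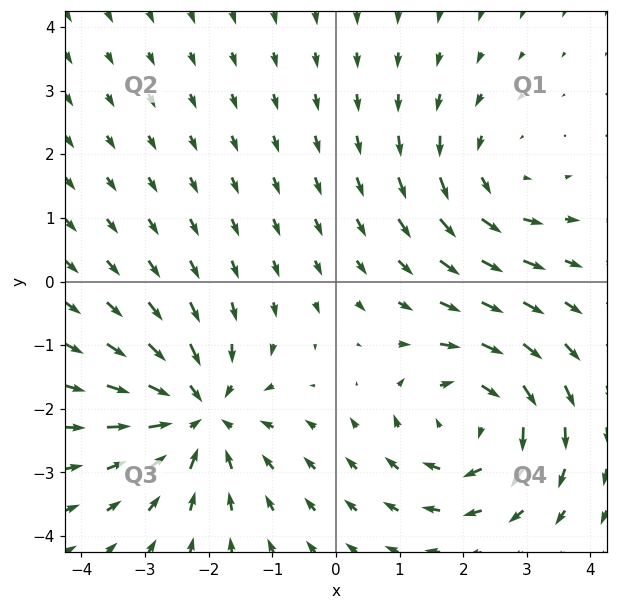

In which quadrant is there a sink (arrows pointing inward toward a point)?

Q3

The sink sits at approximately (-2.1, -2.1), which lies in quadrant Q3. The divergence there is about -5, negative as expected for a sink.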